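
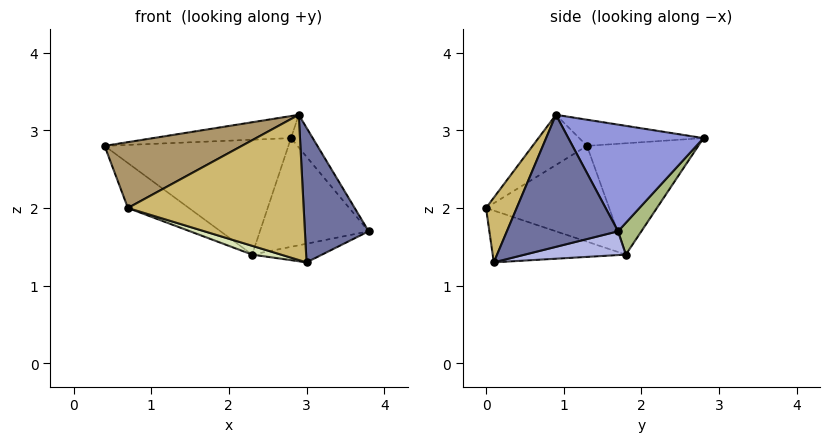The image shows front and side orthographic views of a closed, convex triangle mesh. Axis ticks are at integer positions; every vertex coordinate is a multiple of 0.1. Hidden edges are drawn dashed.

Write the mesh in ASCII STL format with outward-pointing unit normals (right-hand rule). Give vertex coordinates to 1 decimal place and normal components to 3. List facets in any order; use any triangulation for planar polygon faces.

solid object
 facet normal 0.841 -0.482 0.247
  outer loop
   vertex 2.9 0.9 3.2
   vertex 3.0 0.1 1.3
   vertex 3.8 1.7 1.7
  endloop
 endfacet
 facet normal -0.133 0.148 0.980
  outer loop
   vertex 2.8 2.8 2.9
   vertex 0.4 1.3 2.8
   vertex 2.9 0.9 3.2
  endloop
 endfacet
 facet normal 0.818 0.132 0.561
  outer loop
   vertex 2.8 2.8 2.9
   vertex 2.9 0.9 3.2
   vertex 3.8 1.7 1.7
  endloop
 endfacet
 facet normal 0.203 0.141 -0.969
  outer loop
   vertex 2.3 1.8 1.4
   vertex 3.8 1.7 1.7
   vertex 3.0 0.1 1.3
  endloop
 endfacet
 facet normal -0.481 0.795 -0.369
  outer loop
   vertex 2.3 1.8 1.4
   vertex 0.4 1.3 2.8
   vertex 2.8 2.8 2.9
  endloop
 endfacet
 facet normal 0.170 0.793 -0.585
  outer loop
   vertex 2.3 1.8 1.4
   vertex 2.8 2.8 2.9
   vertex 3.8 1.7 1.7
  endloop
 endfacet
 facet normal -0.616 0.305 -0.727
  outer loop
   vertex 0.7 0.0 2.0
   vertex 0.4 1.3 2.8
   vertex 2.3 1.8 1.4
  endloop
 endfacet
 facet normal -0.288 -0.062 -0.956
  outer loop
   vertex 0.7 0.0 2.0
   vertex 2.3 1.8 1.4
   vertex 3.0 0.1 1.3
  endloop
 endfacet
 facet normal -0.217 -0.547 0.808
  outer loop
   vertex 0.7 0.0 2.0
   vertex 2.9 0.9 3.2
   vertex 0.4 1.3 2.8
  endloop
 endfacet
 facet normal 0.158 -0.907 0.390
  outer loop
   vertex 0.7 0.0 2.0
   vertex 3.0 0.1 1.3
   vertex 2.9 0.9 3.2
  endloop
 endfacet
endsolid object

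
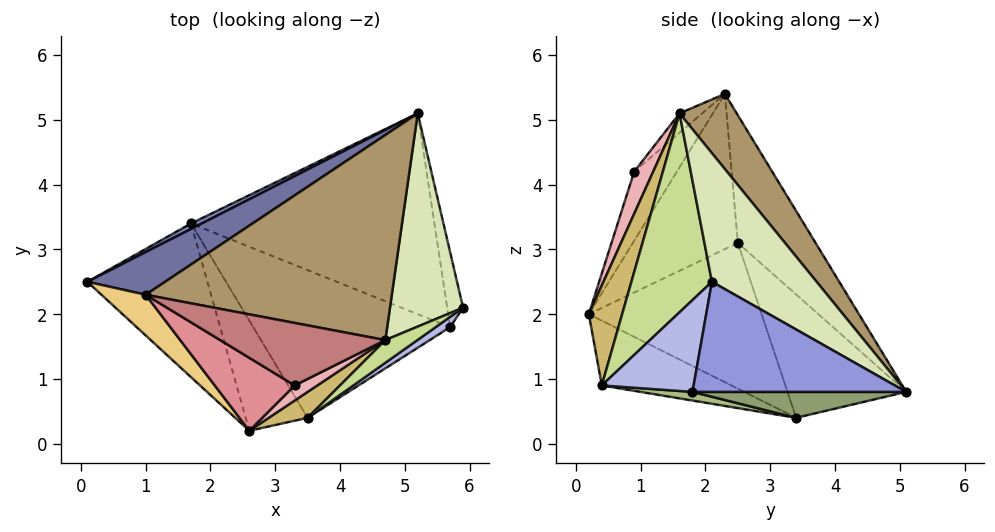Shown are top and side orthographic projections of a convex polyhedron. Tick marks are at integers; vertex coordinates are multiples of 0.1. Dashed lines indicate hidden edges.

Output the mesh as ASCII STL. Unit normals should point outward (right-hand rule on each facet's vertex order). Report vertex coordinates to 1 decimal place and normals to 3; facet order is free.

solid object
 facet normal -0.362 0.906 0.220
  outer loop
   vertex 1.0 2.3 5.4
   vertex 5.2 5.1 0.8
   vertex 0.1 2.5 3.1
  endloop
 endfacet
 facet normal -0.440 0.897 0.038
  outer loop
   vertex 1.7 3.4 0.4
   vertex 0.1 2.5 3.1
   vertex 5.2 5.1 0.8
  endloop
 endfacet
 facet normal 0.979 0.148 -0.141
  outer loop
   vertex 5.7 1.8 0.8
   vertex 5.2 5.1 0.8
   vertex 5.9 2.1 2.5
  endloop
 endfacet
 facet normal 0.538 -0.839 0.085
  outer loop
   vertex 5.7 1.8 0.8
   vertex 5.9 2.1 2.5
   vertex 3.5 0.4 0.9
  endloop
 endfacet
 facet normal 0.106 0.016 -0.994
  outer loop
   vertex 5.7 1.8 0.8
   vertex 1.7 3.4 0.4
   vertex 5.2 5.1 0.8
  endloop
 endfacet
 facet normal 0.043 -0.139 -0.989
  outer loop
   vertex 5.7 1.8 0.8
   vertex 3.5 0.4 0.9
   vertex 1.7 3.4 0.4
  endloop
 endfacet
 facet normal 0.537 -0.839 0.086
  outer loop
   vertex 4.7 1.6 5.1
   vertex 3.5 0.4 0.9
   vertex 5.9 2.1 2.5
  endloop
 endfacet
 facet normal 0.783 0.435 0.445
  outer loop
   vertex 4.7 1.6 5.1
   vertex 5.9 2.1 2.5
   vertex 5.2 5.1 0.8
  endloop
 endfacet
 facet normal 0.193 0.750 0.633
  outer loop
   vertex 4.7 1.6 5.1
   vertex 5.2 5.1 0.8
   vertex 1.0 2.3 5.4
  endloop
 endfacet
 facet normal 0.386 -0.910 0.150
  outer loop
   vertex 2.6 0.2 2.0
   vertex 3.5 0.4 0.9
   vertex 4.7 1.6 5.1
  endloop
 endfacet
 facet normal -0.623 -0.762 0.177
  outer loop
   vertex 2.6 0.2 2.0
   vertex 1.0 2.3 5.4
   vertex 0.1 2.5 3.1
  endloop
 endfacet
 facet normal -0.681 -0.472 -0.561
  outer loop
   vertex 2.6 0.2 2.0
   vertex 0.1 2.5 3.1
   vertex 1.7 3.4 0.4
  endloop
 endfacet
 facet normal -0.634 -0.481 -0.606
  outer loop
   vertex 2.6 0.2 2.0
   vertex 1.7 3.4 0.4
   vertex 3.5 0.4 0.9
  endloop
 endfacet
 facet normal -0.081 -0.722 0.687
  outer loop
   vertex 3.3 0.9 4.2
   vertex 4.7 1.6 5.1
   vertex 1.0 2.3 5.4
  endloop
 endfacet
 facet normal -0.328 -0.865 0.380
  outer loop
   vertex 3.3 0.9 4.2
   vertex 1.0 2.3 5.4
   vertex 2.6 0.2 2.0
  endloop
 endfacet
 facet normal 0.342 -0.921 0.184
  outer loop
   vertex 3.3 0.9 4.2
   vertex 2.6 0.2 2.0
   vertex 4.7 1.6 5.1
  endloop
 endfacet
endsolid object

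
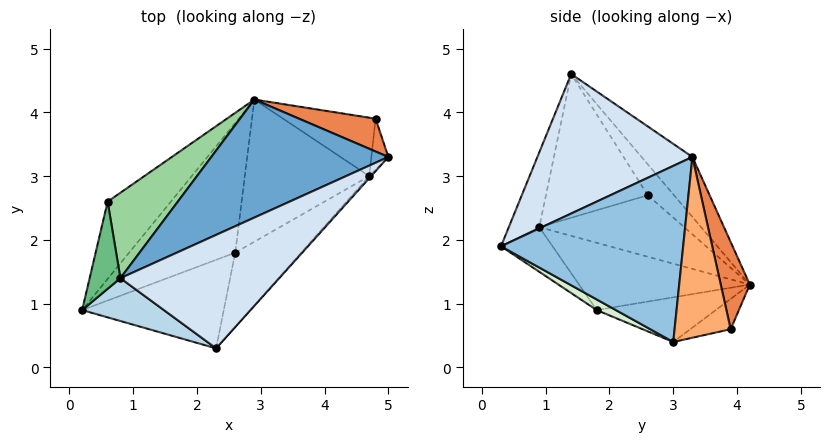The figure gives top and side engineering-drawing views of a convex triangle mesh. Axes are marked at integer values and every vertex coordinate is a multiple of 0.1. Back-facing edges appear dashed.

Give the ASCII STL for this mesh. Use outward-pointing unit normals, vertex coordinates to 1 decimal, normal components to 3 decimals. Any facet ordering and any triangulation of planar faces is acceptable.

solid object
 facet normal -0.190 0.805 0.562
  outer loop
   vertex 0.8 1.4 4.6
   vertex 5.0 3.3 3.3
   vertex 2.9 4.2 1.3
  endloop
 endfacet
 facet normal 0.745 -0.667 -0.008
  outer loop
   vertex 2.3 0.3 1.9
   vertex 4.7 3.0 0.4
   vertex 5.0 3.3 3.3
  endloop
 endfacet
 facet normal -0.232 -0.939 0.254
  outer loop
   vertex 2.3 0.3 1.9
   vertex 0.8 1.4 4.6
   vertex 0.2 0.9 2.2
  endloop
 endfacet
 facet normal 0.480 -0.687 0.546
  outer loop
   vertex 2.3 0.3 1.9
   vertex 5.0 3.3 3.3
   vertex 0.8 1.4 4.6
  endloop
 endfacet
 facet normal 0.223 0.955 0.196
  outer loop
   vertex 4.8 3.9 0.6
   vertex 2.9 4.2 1.3
   vertex 5.0 3.3 3.3
  endloop
 endfacet
 facet normal 0.992 -0.089 -0.093
  outer loop
   vertex 4.8 3.9 0.6
   vertex 5.0 3.3 3.3
   vertex 4.7 3.0 0.4
  endloop
 endfacet
 facet normal -0.302 0.239 -0.923
  outer loop
   vertex 4.8 3.9 0.6
   vertex 4.7 3.0 0.4
   vertex 2.9 4.2 1.3
  endloop
 endfacet
 facet normal -0.653 0.351 -0.671
  outer loop
   vertex 0.6 2.6 2.7
   vertex 2.9 4.2 1.3
   vertex 0.2 0.9 2.2
  endloop
 endfacet
 facet normal -0.964 0.166 0.206
  outer loop
   vertex 0.6 2.6 2.7
   vertex 0.2 0.9 2.2
   vertex 0.8 1.4 4.6
  endloop
 endfacet
 facet normal -0.237 0.810 0.536
  outer loop
   vertex 0.6 2.6 2.7
   vertex 0.8 1.4 4.6
   vertex 2.9 4.2 1.3
  endloop
 endfacet
 facet normal -0.261 -0.499 -0.827
  outer loop
   vertex 2.6 1.8 0.9
   vertex 2.3 0.3 1.9
   vertex 0.2 0.9 2.2
  endloop
 endfacet
 facet normal 0.131 -0.568 -0.813
  outer loop
   vertex 2.6 1.8 0.9
   vertex 4.7 3.0 0.4
   vertex 2.3 0.3 1.9
  endloop
 endfacet
 facet normal -0.524 0.203 -0.827
  outer loop
   vertex 2.6 1.8 0.9
   vertex 0.2 0.9 2.2
   vertex 2.9 4.2 1.3
  endloop
 endfacet
 facet normal -0.331 0.195 -0.923
  outer loop
   vertex 2.6 1.8 0.9
   vertex 2.9 4.2 1.3
   vertex 4.7 3.0 0.4
  endloop
 endfacet
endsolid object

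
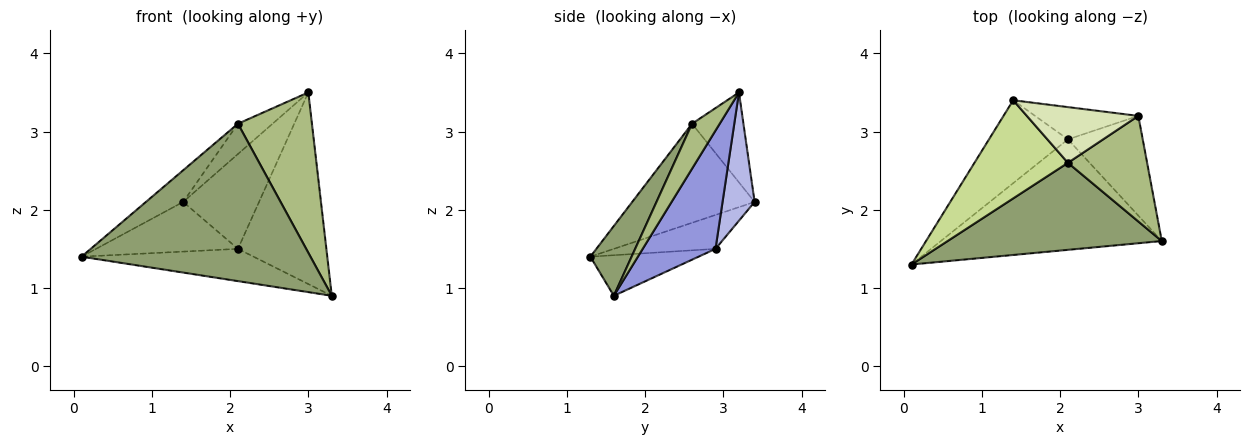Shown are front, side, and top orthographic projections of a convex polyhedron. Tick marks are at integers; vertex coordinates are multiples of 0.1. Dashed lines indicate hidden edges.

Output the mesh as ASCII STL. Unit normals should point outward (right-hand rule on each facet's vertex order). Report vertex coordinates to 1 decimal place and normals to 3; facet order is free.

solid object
 facet normal -0.174 0.276 -0.945
  outer loop
   vertex 2.1 2.9 1.5
   vertex 3.3 1.6 0.9
   vertex 0.1 1.3 1.4
  endloop
 endfacet
 facet normal -0.346 0.482 -0.805
  outer loop
   vertex 2.1 2.9 1.5
   vertex 0.1 1.3 1.4
   vertex 1.4 3.4 2.1
  endloop
 endfacet
 facet normal 0.590 0.716 -0.373
  outer loop
   vertex 2.1 2.9 1.5
   vertex 3.0 3.2 3.5
   vertex 3.3 1.6 0.9
  endloop
 endfacet
 facet normal 0.372 0.879 -0.299
  outer loop
   vertex 2.1 2.9 1.5
   vertex 1.4 3.4 2.1
   vertex 3.0 3.2 3.5
  endloop
 endfacet
 facet normal 0.156 -0.865 0.478
  outer loop
   vertex 2.1 2.6 3.1
   vertex 0.1 1.3 1.4
   vertex 3.3 1.6 0.9
  endloop
 endfacet
 facet normal 0.298 -0.797 0.525
  outer loop
   vertex 2.1 2.6 3.1
   vertex 3.3 1.6 0.9
   vertex 3.0 3.2 3.5
  endloop
 endfacet
 facet normal -0.710 0.216 0.670
  outer loop
   vertex 2.1 2.6 3.1
   vertex 1.4 3.4 2.1
   vertex 0.1 1.3 1.4
  endloop
 endfacet
 facet normal -0.578 0.390 0.717
  outer loop
   vertex 2.1 2.6 3.1
   vertex 3.0 3.2 3.5
   vertex 1.4 3.4 2.1
  endloop
 endfacet
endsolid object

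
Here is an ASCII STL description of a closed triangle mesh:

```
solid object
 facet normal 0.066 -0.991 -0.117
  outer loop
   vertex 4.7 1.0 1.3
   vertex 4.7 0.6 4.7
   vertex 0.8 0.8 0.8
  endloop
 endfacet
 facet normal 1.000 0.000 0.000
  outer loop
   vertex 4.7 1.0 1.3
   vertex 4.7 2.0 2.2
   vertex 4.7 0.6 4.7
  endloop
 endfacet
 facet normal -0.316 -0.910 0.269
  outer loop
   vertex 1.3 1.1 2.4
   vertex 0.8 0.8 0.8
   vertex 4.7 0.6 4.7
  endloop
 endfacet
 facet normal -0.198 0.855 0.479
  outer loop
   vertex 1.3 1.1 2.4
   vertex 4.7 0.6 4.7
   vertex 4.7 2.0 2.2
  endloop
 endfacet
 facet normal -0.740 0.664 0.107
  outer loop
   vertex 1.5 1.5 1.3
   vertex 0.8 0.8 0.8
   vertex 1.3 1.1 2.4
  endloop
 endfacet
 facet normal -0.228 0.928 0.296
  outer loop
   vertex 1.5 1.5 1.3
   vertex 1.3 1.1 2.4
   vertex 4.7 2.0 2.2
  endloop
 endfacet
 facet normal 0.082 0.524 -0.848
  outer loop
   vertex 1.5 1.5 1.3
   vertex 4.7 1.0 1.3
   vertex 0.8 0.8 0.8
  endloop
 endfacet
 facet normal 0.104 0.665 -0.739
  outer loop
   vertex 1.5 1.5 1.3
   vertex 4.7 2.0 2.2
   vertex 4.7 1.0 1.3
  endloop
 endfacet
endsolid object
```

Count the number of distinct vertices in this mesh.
6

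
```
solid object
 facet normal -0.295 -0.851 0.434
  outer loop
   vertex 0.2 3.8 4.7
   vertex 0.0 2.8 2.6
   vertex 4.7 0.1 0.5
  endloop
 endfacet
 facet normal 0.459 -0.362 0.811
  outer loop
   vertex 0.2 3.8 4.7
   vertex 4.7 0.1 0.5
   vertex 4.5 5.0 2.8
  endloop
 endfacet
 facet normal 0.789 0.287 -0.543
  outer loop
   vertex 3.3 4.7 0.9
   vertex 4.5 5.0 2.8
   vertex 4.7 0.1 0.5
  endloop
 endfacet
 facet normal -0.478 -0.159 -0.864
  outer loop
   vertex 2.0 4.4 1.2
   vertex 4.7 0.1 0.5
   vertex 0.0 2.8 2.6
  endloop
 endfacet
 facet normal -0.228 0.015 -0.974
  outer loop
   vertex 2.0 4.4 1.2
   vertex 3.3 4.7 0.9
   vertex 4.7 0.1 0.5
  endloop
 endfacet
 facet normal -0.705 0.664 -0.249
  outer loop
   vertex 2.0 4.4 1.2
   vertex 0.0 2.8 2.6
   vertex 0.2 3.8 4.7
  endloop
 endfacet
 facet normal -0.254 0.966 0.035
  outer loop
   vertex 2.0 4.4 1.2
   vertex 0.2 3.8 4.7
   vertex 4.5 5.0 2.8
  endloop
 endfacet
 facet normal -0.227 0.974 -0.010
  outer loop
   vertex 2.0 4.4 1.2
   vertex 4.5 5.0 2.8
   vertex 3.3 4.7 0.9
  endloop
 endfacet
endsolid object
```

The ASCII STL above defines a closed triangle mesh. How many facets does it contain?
8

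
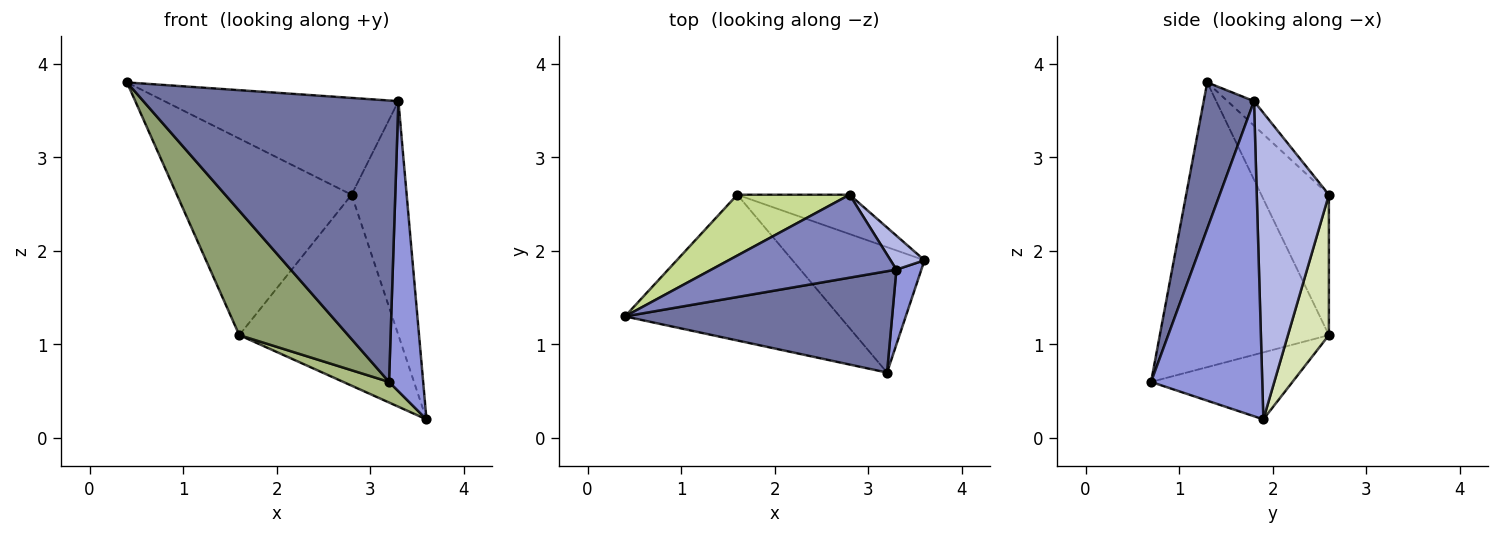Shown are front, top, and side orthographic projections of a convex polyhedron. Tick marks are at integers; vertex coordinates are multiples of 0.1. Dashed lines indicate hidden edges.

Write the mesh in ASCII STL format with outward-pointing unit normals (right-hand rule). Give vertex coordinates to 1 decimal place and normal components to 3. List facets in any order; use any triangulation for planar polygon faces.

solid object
 facet normal 0.182 -0.925 0.333
  outer loop
   vertex 3.3 1.8 3.6
   vertex 0.4 1.3 3.8
   vertex 3.2 0.7 0.6
  endloop
 endfacet
 facet normal -0.086 0.757 0.648
  outer loop
   vertex 3.3 1.8 3.6
   vertex 2.8 2.6 2.6
   vertex 0.4 1.3 3.8
  endloop
 endfacet
 facet normal 0.953 -0.293 0.076
  outer loop
   vertex 3.3 1.8 3.6
   vertex 3.2 0.7 0.6
   vertex 3.6 1.9 0.2
  endloop
 endfacet
 facet normal 0.792 0.604 0.088
  outer loop
   vertex 3.3 1.8 3.6
   vertex 3.6 1.9 0.2
   vertex 2.8 2.6 2.6
  endloop
 endfacet
 facet normal -0.710 -0.457 -0.536
  outer loop
   vertex 1.6 2.6 1.1
   vertex 3.2 0.7 0.6
   vertex 0.4 1.3 3.8
  endloop
 endfacet
 facet normal -0.448 -0.145 -0.882
  outer loop
   vertex 1.6 2.6 1.1
   vertex 3.6 1.9 0.2
   vertex 3.2 0.7 0.6
  endloop
 endfacet
 facet normal -0.347 0.896 0.277
  outer loop
   vertex 1.6 2.6 1.1
   vertex 0.4 1.3 3.8
   vertex 2.8 2.6 2.6
  endloop
 endfacet
 facet normal 0.244 0.950 -0.196
  outer loop
   vertex 1.6 2.6 1.1
   vertex 2.8 2.6 2.6
   vertex 3.6 1.9 0.2
  endloop
 endfacet
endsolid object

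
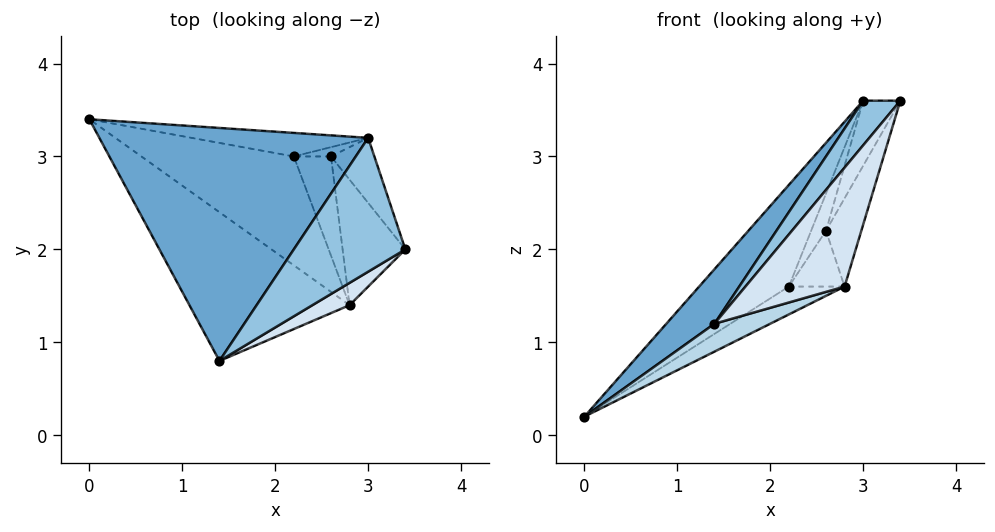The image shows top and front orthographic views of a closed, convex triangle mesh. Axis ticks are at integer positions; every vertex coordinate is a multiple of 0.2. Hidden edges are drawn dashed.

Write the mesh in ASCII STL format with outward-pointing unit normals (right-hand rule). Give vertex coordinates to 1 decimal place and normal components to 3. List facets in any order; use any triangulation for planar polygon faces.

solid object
 facet normal -0.746 -0.152 0.649
  outer loop
   vertex 3.0 3.2 3.6
   vertex 0.0 3.4 0.2
   vertex 1.4 0.8 1.2
  endloop
 endfacet
 facet normal -0.688 -0.229 0.688
  outer loop
   vertex 3.0 3.2 3.6
   vertex 1.4 0.8 1.2
   vertex 3.4 2.0 3.6
  endloop
 endfacet
 facet normal 0.339 -0.173 -0.925
  outer loop
   vertex 2.8 1.4 1.6
   vertex 1.4 0.8 1.2
   vertex 0.0 3.4 0.2
  endloop
 endfacet
 facet normal 0.346 -0.922 0.173
  outer loop
   vertex 2.8 1.4 1.6
   vertex 3.4 2.0 3.6
   vertex 1.4 0.8 1.2
  endloop
 endfacet
 facet normal 0.305 0.928 -0.215
  outer loop
   vertex 2.2 3.0 1.6
   vertex 0.0 3.4 0.2
   vertex 3.0 3.2 3.6
  endloop
 endfacet
 facet normal 0.552 0.207 -0.808
  outer loop
   vertex 2.2 3.0 1.6
   vertex 2.8 1.4 1.6
   vertex 0.0 3.4 0.2
  endloop
 endfacet
 facet normal 0.905 0.302 -0.302
  outer loop
   vertex 2.6 3.0 2.2
   vertex 3.0 3.2 3.6
   vertex 3.4 2.0 3.6
  endloop
 endfacet
 facet normal 0.907 0.243 -0.345
  outer loop
   vertex 2.6 3.0 2.2
   vertex 3.4 2.0 3.6
   vertex 2.8 1.4 1.6
  endloop
 endfacet
 facet normal 0.342 0.912 -0.228
  outer loop
   vertex 2.6 3.0 2.2
   vertex 2.2 3.0 1.6
   vertex 3.0 3.2 3.6
  endloop
 endfacet
 facet normal 0.794 0.298 -0.530
  outer loop
   vertex 2.6 3.0 2.2
   vertex 2.8 1.4 1.6
   vertex 2.2 3.0 1.6
  endloop
 endfacet
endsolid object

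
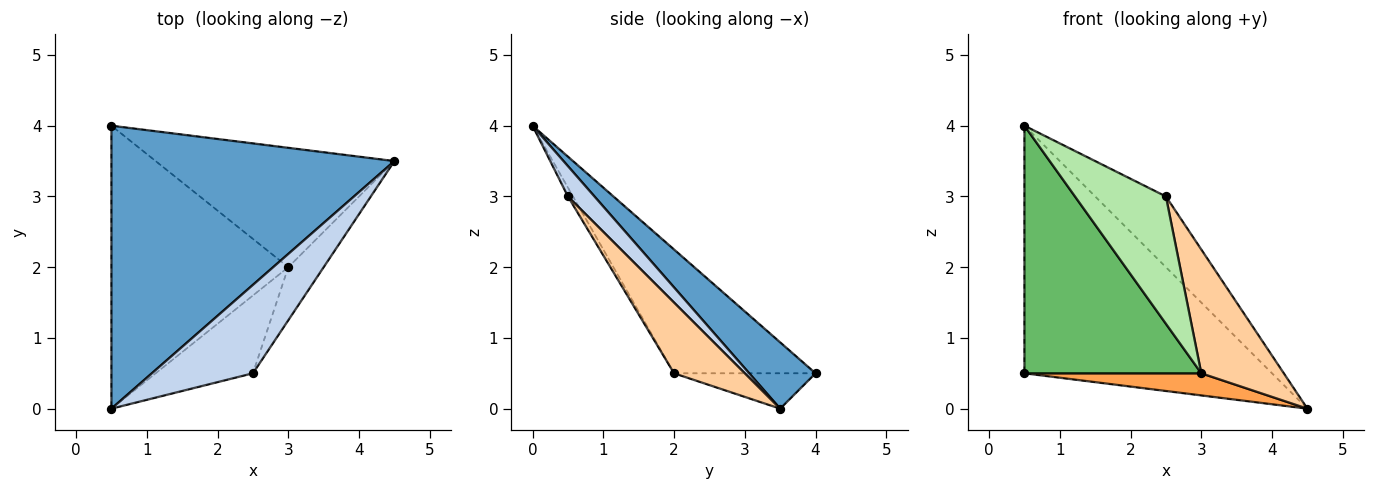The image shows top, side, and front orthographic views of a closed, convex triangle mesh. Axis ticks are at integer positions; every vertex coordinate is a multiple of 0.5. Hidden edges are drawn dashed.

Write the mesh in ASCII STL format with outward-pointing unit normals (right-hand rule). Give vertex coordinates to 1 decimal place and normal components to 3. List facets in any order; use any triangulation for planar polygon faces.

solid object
 facet normal 0.174 0.648 0.741
  outer loop
   vertex 0.5 0.0 4.0
   vertex 4.5 3.5 0.0
   vertex 0.5 4.0 0.5
  endloop
 endfacet
 facet normal 0.228 0.608 0.760
  outer loop
   vertex 2.5 0.5 3.0
   vertex 4.5 3.5 0.0
   vertex 0.5 0.0 4.0
  endloop
 endfacet
 facet normal -0.144 -0.180 -0.973
  outer loop
   vertex 3.0 2.0 0.5
   vertex 0.5 4.0 0.5
   vertex 4.5 3.5 0.0
  endloop
 endfacet
 facet normal 0.619 -0.722 -0.309
  outer loop
   vertex 3.0 2.0 0.5
   vertex 4.5 3.5 0.0
   vertex 2.5 0.5 3.0
  endloop
 endfacet
 facet normal -0.466 -0.583 -0.666
  outer loop
   vertex 3.0 2.0 0.5
   vertex 0.5 0.0 4.0
   vertex 0.5 4.0 0.5
  endloop
 endfacet
 facet normal -0.047 -0.852 -0.521
  outer loop
   vertex 3.0 2.0 0.5
   vertex 2.5 0.5 3.0
   vertex 0.5 0.0 4.0
  endloop
 endfacet
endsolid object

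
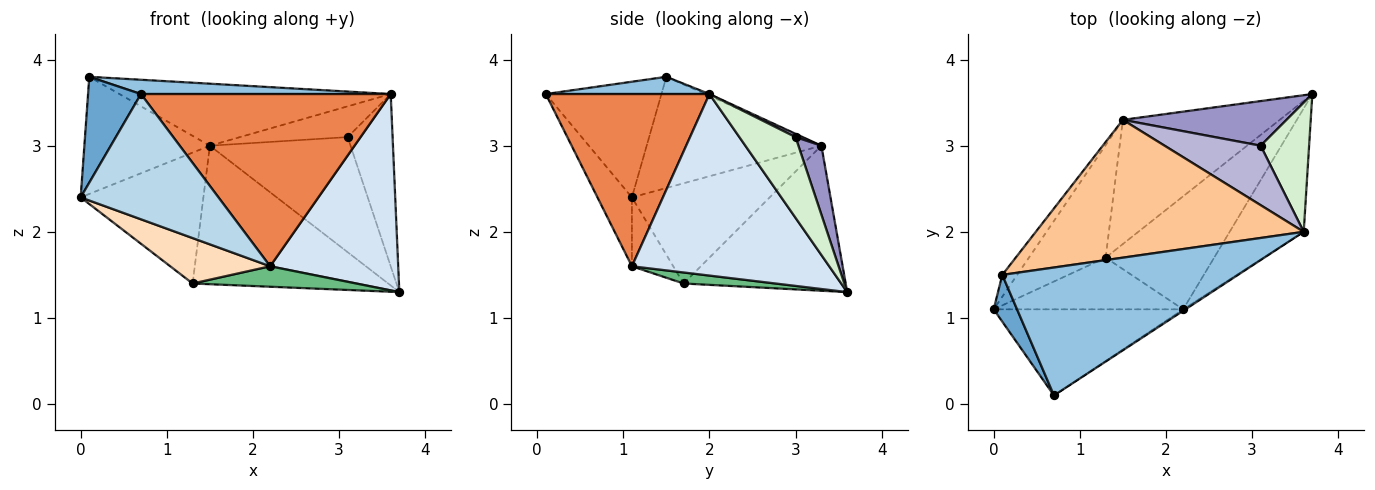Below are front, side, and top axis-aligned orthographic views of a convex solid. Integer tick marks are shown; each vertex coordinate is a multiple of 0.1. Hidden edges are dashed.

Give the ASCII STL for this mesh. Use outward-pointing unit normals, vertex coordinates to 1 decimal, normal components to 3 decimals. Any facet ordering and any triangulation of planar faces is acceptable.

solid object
 facet normal -0.894 -0.409 0.181
  outer loop
   vertex 0.1 1.5 3.8
   vertex 0.0 1.1 2.4
   vertex 0.7 0.1 3.6
  endloop
 endfacet
 facet normal 0.072 -0.111 0.991
  outer loop
   vertex 3.6 2.0 3.6
   vertex 0.1 1.5 3.8
   vertex 0.7 0.1 3.6
  endloop
 endfacet
 facet normal -0.202 -0.807 -0.555
  outer loop
   vertex 2.2 1.1 1.6
   vertex 0.7 0.1 3.6
   vertex 0.0 1.1 2.4
  endloop
 endfacet
 facet normal 0.794 -0.515 -0.324
  outer loop
   vertex 2.2 1.1 1.6
   vertex 3.7 3.6 1.3
   vertex 3.6 2.0 3.6
  endloop
 endfacet
 facet normal 0.548 -0.836 -0.007
  outer loop
   vertex 2.2 1.1 1.6
   vertex 3.6 2.0 3.6
   vertex 0.7 0.1 3.6
  endloop
 endfacet
 facet normal -0.807 0.580 -0.108
  outer loop
   vertex 1.5 3.3 3.0
   vertex 0.0 1.1 2.4
   vertex 0.1 1.5 3.8
  endloop
 endfacet
 facet normal -0.007 0.410 0.912
  outer loop
   vertex 1.5 3.3 3.0
   vertex 0.1 1.5 3.8
   vertex 3.6 2.0 3.6
  endloop
 endfacet
 facet normal -0.263 -0.637 -0.725
  outer loop
   vertex 1.3 1.7 1.4
   vertex 2.2 1.1 1.6
   vertex 0.0 1.1 2.4
  endloop
 endfacet
 facet normal 0.099 -0.177 -0.979
  outer loop
   vertex 1.3 1.7 1.4
   vertex 3.7 3.6 1.3
   vertex 2.2 1.1 1.6
  endloop
 endfacet
 facet normal -0.648 0.577 -0.496
  outer loop
   vertex 1.3 1.7 1.4
   vertex 0.0 1.1 2.4
   vertex 1.5 3.3 3.0
  endloop
 endfacet
 facet normal -0.525 0.634 -0.568
  outer loop
   vertex 1.3 1.7 1.4
   vertex 1.5 3.3 3.0
   vertex 3.7 3.6 1.3
  endloop
 endfacet
 facet normal 0.707 0.566 0.424
  outer loop
   vertex 3.1 3.0 3.1
   vertex 3.6 2.0 3.6
   vertex 3.7 3.6 1.3
  endloop
 endfacet
 facet normal 0.150 0.922 0.357
  outer loop
   vertex 3.1 3.0 3.1
   vertex 3.7 3.6 1.3
   vertex 1.5 3.3 3.0
  endloop
 endfacet
 facet normal 0.031 0.459 0.888
  outer loop
   vertex 3.1 3.0 3.1
   vertex 1.5 3.3 3.0
   vertex 3.6 2.0 3.6
  endloop
 endfacet
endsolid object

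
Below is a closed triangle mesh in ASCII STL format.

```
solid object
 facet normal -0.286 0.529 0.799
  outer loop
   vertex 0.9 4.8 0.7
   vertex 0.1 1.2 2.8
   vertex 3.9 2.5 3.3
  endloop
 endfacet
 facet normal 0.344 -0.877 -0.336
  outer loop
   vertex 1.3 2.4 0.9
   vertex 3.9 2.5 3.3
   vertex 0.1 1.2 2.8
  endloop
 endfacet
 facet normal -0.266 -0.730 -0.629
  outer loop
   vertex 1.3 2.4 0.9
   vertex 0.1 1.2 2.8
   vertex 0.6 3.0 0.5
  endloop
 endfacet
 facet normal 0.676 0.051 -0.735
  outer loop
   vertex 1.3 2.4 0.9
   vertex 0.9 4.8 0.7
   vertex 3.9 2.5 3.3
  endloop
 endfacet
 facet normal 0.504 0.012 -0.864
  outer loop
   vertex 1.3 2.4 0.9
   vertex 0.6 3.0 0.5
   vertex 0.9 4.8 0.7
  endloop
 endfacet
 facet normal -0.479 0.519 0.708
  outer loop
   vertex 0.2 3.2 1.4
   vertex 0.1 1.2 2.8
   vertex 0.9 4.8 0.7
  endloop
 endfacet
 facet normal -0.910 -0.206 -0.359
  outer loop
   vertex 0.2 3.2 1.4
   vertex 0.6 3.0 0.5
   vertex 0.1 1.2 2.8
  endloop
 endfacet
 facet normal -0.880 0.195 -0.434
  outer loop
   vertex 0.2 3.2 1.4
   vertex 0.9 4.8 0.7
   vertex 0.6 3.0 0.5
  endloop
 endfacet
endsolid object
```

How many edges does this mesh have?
12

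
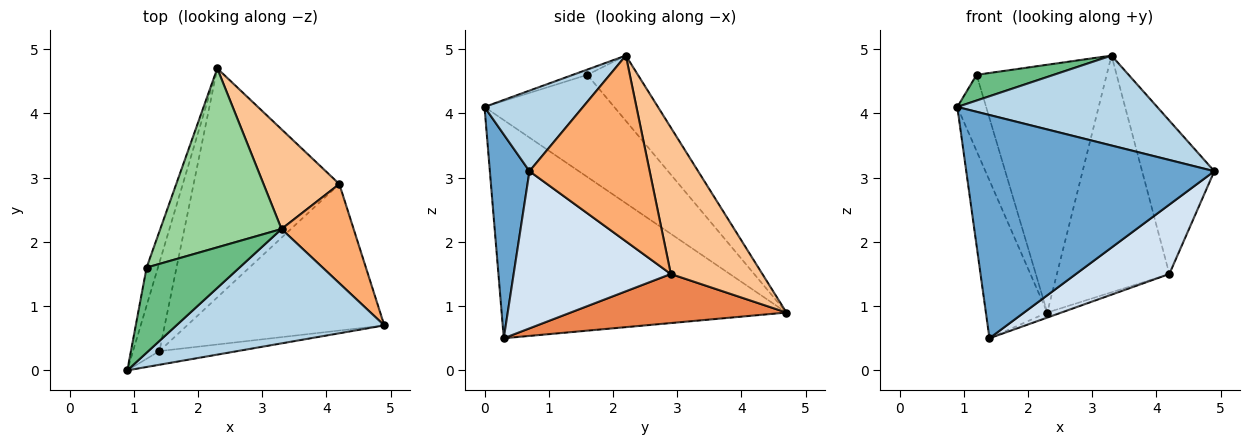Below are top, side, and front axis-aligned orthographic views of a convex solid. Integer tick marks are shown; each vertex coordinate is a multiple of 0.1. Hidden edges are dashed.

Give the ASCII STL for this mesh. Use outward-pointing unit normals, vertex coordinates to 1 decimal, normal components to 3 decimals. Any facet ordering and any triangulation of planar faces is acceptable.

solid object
 facet normal 0.157 -0.986 -0.060
  outer loop
   vertex 1.4 0.3 0.5
   vertex 4.9 0.7 3.1
   vertex 0.9 0.0 4.1
  endloop
 endfacet
 facet normal -0.971 0.209 -0.117
  outer loop
   vertex 1.4 0.3 0.5
   vertex 0.9 0.0 4.1
   vertex 2.3 4.7 0.9
  endloop
 endfacet
 facet normal 0.291 -0.591 0.752
  outer loop
   vertex 3.3 2.2 4.9
   vertex 0.9 0.0 4.1
   vertex 4.9 0.7 3.1
  endloop
 endfacet
 facet normal 0.584 -0.347 -0.733
  outer loop
   vertex 4.2 2.9 1.5
   vertex 4.9 0.7 3.1
   vertex 1.4 0.3 0.5
  endloop
 endfacet
 facet normal 0.319 0.021 -0.948
  outer loop
   vertex 4.2 2.9 1.5
   vertex 1.4 0.3 0.5
   vertex 2.3 4.7 0.9
  endloop
 endfacet
 facet normal 0.813 0.489 0.316
  outer loop
   vertex 4.2 2.9 1.5
   vertex 3.3 2.2 4.9
   vertex 4.9 0.7 3.1
  endloop
 endfacet
 facet normal 0.600 0.737 0.311
  outer loop
   vertex 4.2 2.9 1.5
   vertex 2.3 4.7 0.9
   vertex 3.3 2.2 4.9
  endloop
 endfacet
 facet normal -0.970 0.216 -0.108
  outer loop
   vertex 1.2 1.6 4.6
   vertex 2.3 4.7 0.9
   vertex 0.9 0.0 4.1
  endloop
 endfacet
 facet normal -0.054 -0.289 0.956
  outer loop
   vertex 1.2 1.6 4.6
   vertex 0.9 0.0 4.1
   vertex 3.3 2.2 4.9
  endloop
 endfacet
 facet normal -0.301 0.773 0.558
  outer loop
   vertex 1.2 1.6 4.6
   vertex 3.3 2.2 4.9
   vertex 2.3 4.7 0.9
  endloop
 endfacet
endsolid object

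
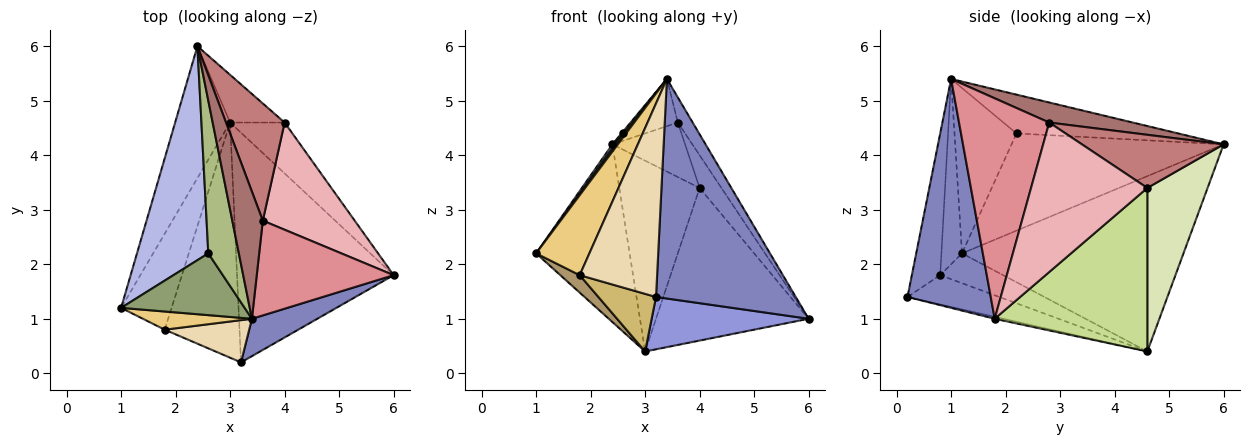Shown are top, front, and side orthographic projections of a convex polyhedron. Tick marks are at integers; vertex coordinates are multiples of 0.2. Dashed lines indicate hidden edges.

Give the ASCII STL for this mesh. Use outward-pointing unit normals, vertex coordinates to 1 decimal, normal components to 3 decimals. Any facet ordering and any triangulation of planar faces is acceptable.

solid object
 facet normal -0.885 0.374 -0.277
  outer loop
   vertex 3.0 4.6 0.4
   vertex 1.0 1.2 2.2
   vertex 2.4 6.0 4.2
  endloop
 endfacet
 facet normal 0.506 -0.850 0.145
  outer loop
   vertex 3.2 0.2 1.4
   vertex 6.0 1.8 1.0
   vertex 3.4 1.0 5.4
  endloop
 endfacet
 facet normal -0.012 -0.222 -0.975
  outer loop
   vertex 3.2 0.2 1.4
   vertex 3.0 4.6 0.4
   vertex 6.0 1.8 1.0
  endloop
 endfacet
 facet normal -0.806 -0.011 0.591
  outer loop
   vertex 2.6 2.2 4.4
   vertex 2.4 6.0 4.2
   vertex 1.0 1.2 2.2
  endloop
 endfacet
 facet normal -0.801 -0.035 0.598
  outer loop
   vertex 2.6 2.2 4.4
   vertex 1.0 1.2 2.2
   vertex 3.4 1.0 5.4
  endloop
 endfacet
 facet normal -0.786 -0.009 0.618
  outer loop
   vertex 2.6 2.2 4.4
   vertex 3.4 1.0 5.4
   vertex 2.4 6.0 4.2
  endloop
 endfacet
 facet normal 0.688 0.688 -0.229
  outer loop
   vertex 4.0 4.6 3.4
   vertex 6.0 1.8 1.0
   vertex 3.0 4.6 0.4
  endloop
 endfacet
 facet normal 0.588 0.784 -0.196
  outer loop
   vertex 4.0 4.6 3.4
   vertex 3.0 4.6 0.4
   vertex 2.4 6.0 4.2
  endloop
 endfacet
 facet normal -0.503 -0.155 -0.851
  outer loop
   vertex 1.8 0.8 1.8
   vertex 1.0 1.2 2.2
   vertex 3.0 4.6 0.4
  endloop
 endfacet
 facet normal -0.355 -0.223 -0.908
  outer loop
   vertex 1.8 0.8 1.8
   vertex 3.0 4.6 0.4
   vertex 3.2 0.2 1.4
  endloop
 endfacet
 facet normal -0.353 -0.913 0.207
  outer loop
   vertex 1.8 0.8 1.8
   vertex 3.4 1.0 5.4
   vertex 1.0 1.2 2.2
  endloop
 endfacet
 facet normal -0.337 -0.920 0.201
  outer loop
   vertex 1.8 0.8 1.8
   vertex 3.2 0.2 1.4
   vertex 3.4 1.0 5.4
  endloop
 endfacet
 facet normal 0.524 0.296 0.798
  outer loop
   vertex 3.6 2.8 4.6
   vertex 2.4 6.0 4.2
   vertex 3.4 1.0 5.4
  endloop
 endfacet
 facet normal 0.635 0.326 0.700
  outer loop
   vertex 3.6 2.8 4.6
   vertex 4.0 4.6 3.4
   vertex 2.4 6.0 4.2
  endloop
 endfacet
 facet normal 0.841 0.139 0.522
  outer loop
   vertex 3.6 2.8 4.6
   vertex 3.4 1.0 5.4
   vertex 6.0 1.8 1.0
  endloop
 endfacet
 facet normal 0.841 0.158 0.517
  outer loop
   vertex 3.6 2.8 4.6
   vertex 6.0 1.8 1.0
   vertex 4.0 4.6 3.4
  endloop
 endfacet
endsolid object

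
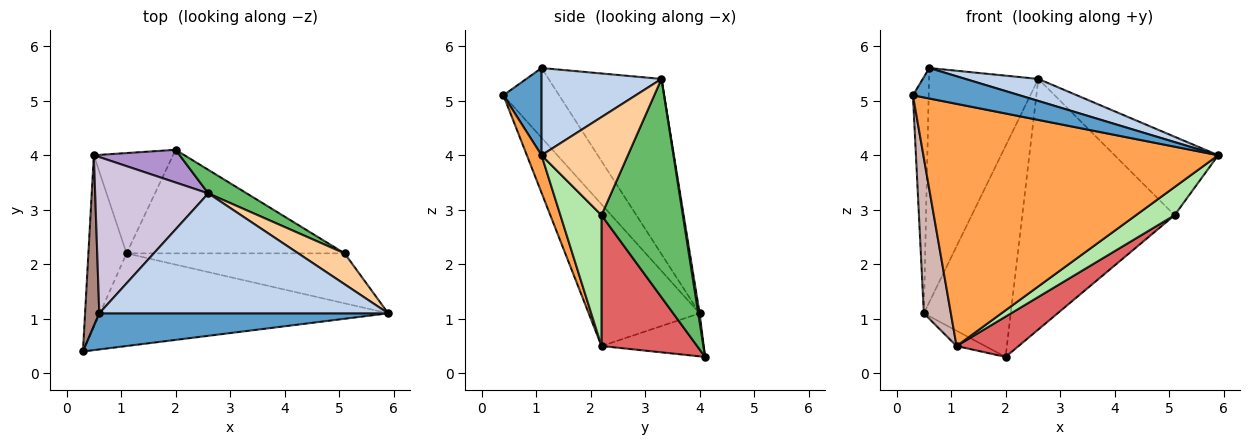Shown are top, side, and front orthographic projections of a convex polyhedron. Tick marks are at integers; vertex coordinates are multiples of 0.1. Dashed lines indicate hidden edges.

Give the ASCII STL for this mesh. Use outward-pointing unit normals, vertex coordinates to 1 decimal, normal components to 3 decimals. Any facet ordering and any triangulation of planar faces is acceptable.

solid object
 facet normal 0.225 -0.628 0.745
  outer loop
   vertex 0.6 1.1 5.6
   vertex 0.3 0.4 5.1
   vertex 5.9 1.1 4.0
  endloop
 endfacet
 facet normal 0.285 -0.173 0.943
  outer loop
   vertex 2.6 3.3 5.4
   vertex 0.6 1.1 5.6
   vertex 5.9 1.1 4.0
  endloop
 endfacet
 facet normal 0.046 -0.933 -0.357
  outer loop
   vertex 1.1 2.2 0.5
   vertex 5.9 1.1 4.0
   vertex 0.3 0.4 5.1
  endloop
 endfacet
 facet normal 0.613 0.735 0.289
  outer loop
   vertex 5.1 2.2 2.9
   vertex 2.6 3.3 5.4
   vertex 5.9 1.1 4.0
  endloop
 endfacet
 facet normal 0.469 0.879 0.083
  outer loop
   vertex 5.1 2.2 2.9
   vertex 2.0 4.1 0.3
   vertex 2.6 3.3 5.4
  endloop
 endfacet
 facet normal 0.463 -0.435 -0.772
  outer loop
   vertex 5.1 2.2 2.9
   vertex 5.9 1.1 4.0
   vertex 1.1 2.2 0.5
  endloop
 endfacet
 facet normal 0.488 -0.317 -0.813
  outer loop
   vertex 5.1 2.2 2.9
   vertex 1.1 2.2 0.5
   vertex 2.0 4.1 0.3
  endloop
 endfacet
 facet normal -0.473 0.133 -0.871
  outer loop
   vertex 0.5 4.0 1.1
   vertex 2.0 4.1 0.3
   vertex 1.1 2.2 0.5
  endloop
 endfacet
 facet normal 0.016 0.988 0.153
  outer loop
   vertex 0.5 4.0 1.1
   vertex 2.6 3.3 5.4
   vertex 2.0 4.1 0.3
  endloop
 endfacet
 facet normal -0.652 0.631 0.421
  outer loop
   vertex 0.5 4.0 1.1
   vertex 0.6 1.1 5.6
   vertex 2.6 3.3 5.4
  endloop
 endfacet
 facet normal -0.944 0.267 0.193
  outer loop
   vertex 0.5 4.0 1.1
   vertex 0.3 0.4 5.1
   vertex 0.6 1.1 5.6
  endloop
 endfacet
 facet normal -0.940 -0.229 -0.253
  outer loop
   vertex 0.5 4.0 1.1
   vertex 1.1 2.2 0.5
   vertex 0.3 0.4 5.1
  endloop
 endfacet
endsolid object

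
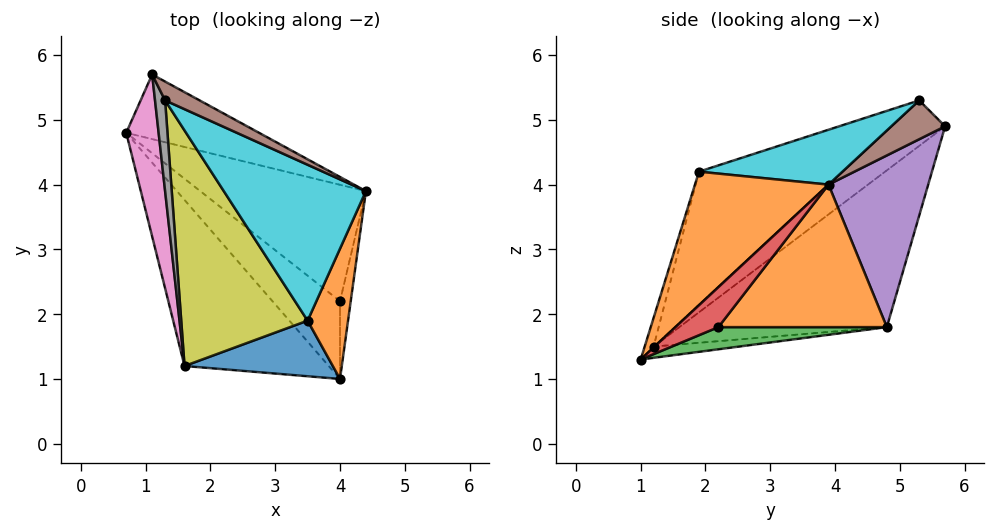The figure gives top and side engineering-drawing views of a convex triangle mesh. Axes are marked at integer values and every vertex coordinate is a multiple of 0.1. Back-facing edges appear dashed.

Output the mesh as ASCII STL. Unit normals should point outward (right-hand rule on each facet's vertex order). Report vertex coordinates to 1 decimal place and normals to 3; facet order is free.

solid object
 facet normal -0.078 0.064 -0.995
  outer loop
   vertex 1.6 1.2 1.5
   vertex 0.7 4.8 1.8
   vertex 4.0 1.0 1.3
  endloop
 endfacet
 facet normal 0.502 0.638 -0.584
  outer loop
   vertex 4.0 2.2 1.8
   vertex 0.7 4.8 1.8
   vertex 4.4 3.9 4.0
  endloop
 endfacet
 facet normal 0.290 0.368 -0.883
  outer loop
   vertex 4.0 2.2 1.8
   vertex 4.0 1.0 1.3
   vertex 0.7 4.8 1.8
  endloop
 endfacet
 facet normal 0.960 0.107 -0.258
  outer loop
   vertex 4.0 2.2 1.8
   vertex 4.4 3.9 4.0
   vertex 4.0 1.0 1.3
  endloop
 endfacet
 facet normal 0.391 0.869 -0.303
  outer loop
   vertex 1.1 5.7 4.9
   vertex 4.4 3.9 4.0
   vertex 0.7 4.8 1.8
  endloop
 endfacet
 facet normal 0.519 0.720 0.461
  outer loop
   vertex 1.1 5.7 4.9
   vertex 1.3 5.3 5.3
   vertex 4.4 3.9 4.0
  endloop
 endfacet
 facet normal -0.947 -0.253 0.196
  outer loop
   vertex 1.1 5.7 4.9
   vertex 0.7 4.8 1.8
   vertex 1.6 1.2 1.5
  endloop
 endfacet
 facet normal -0.942 -0.262 0.209
  outer loop
   vertex 1.1 5.7 4.9
   vertex 1.6 1.2 1.5
   vertex 1.3 5.3 5.3
  endloop
 endfacet
 facet normal -0.596 -0.569 0.567
  outer loop
   vertex 3.5 1.9 4.2
   vertex 1.3 5.3 5.3
   vertex 1.6 1.2 1.5
  endloop
 endfacet
 facet normal 0.359 -0.069 0.931
  outer loop
   vertex 3.5 1.9 4.2
   vertex 4.4 3.9 4.0
   vertex 1.3 5.3 5.3
  endloop
 endfacet
 facet normal -0.056 -0.956 0.287
  outer loop
   vertex 3.5 1.9 4.2
   vertex 1.6 1.2 1.5
   vertex 4.0 1.0 1.3
  endloop
 endfacet
 facet normal 0.888 -0.373 0.269
  outer loop
   vertex 3.5 1.9 4.2
   vertex 4.0 1.0 1.3
   vertex 4.4 3.9 4.0
  endloop
 endfacet
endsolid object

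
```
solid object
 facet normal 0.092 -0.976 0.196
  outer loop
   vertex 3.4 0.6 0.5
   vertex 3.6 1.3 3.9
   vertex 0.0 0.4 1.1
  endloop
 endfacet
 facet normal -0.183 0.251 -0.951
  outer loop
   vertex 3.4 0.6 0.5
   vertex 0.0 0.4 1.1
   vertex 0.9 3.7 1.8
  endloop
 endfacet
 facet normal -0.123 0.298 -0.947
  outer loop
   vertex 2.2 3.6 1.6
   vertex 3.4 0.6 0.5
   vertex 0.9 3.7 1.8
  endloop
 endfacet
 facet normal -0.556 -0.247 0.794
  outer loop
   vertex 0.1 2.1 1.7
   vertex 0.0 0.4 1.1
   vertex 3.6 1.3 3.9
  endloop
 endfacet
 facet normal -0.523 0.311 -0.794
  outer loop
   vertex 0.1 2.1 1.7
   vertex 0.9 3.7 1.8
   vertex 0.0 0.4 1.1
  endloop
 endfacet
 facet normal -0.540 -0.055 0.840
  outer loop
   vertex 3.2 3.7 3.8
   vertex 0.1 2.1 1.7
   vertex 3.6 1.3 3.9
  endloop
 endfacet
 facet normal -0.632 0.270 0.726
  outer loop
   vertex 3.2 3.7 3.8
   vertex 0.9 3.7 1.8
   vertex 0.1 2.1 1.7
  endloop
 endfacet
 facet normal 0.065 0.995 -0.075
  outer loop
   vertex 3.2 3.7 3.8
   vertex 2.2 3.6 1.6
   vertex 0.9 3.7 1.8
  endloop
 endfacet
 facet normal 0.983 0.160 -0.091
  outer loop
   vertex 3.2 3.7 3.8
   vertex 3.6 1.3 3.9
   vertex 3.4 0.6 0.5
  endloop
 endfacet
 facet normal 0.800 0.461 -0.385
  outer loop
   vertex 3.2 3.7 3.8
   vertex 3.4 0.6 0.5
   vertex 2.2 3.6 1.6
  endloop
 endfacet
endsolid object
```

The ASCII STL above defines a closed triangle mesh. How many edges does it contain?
15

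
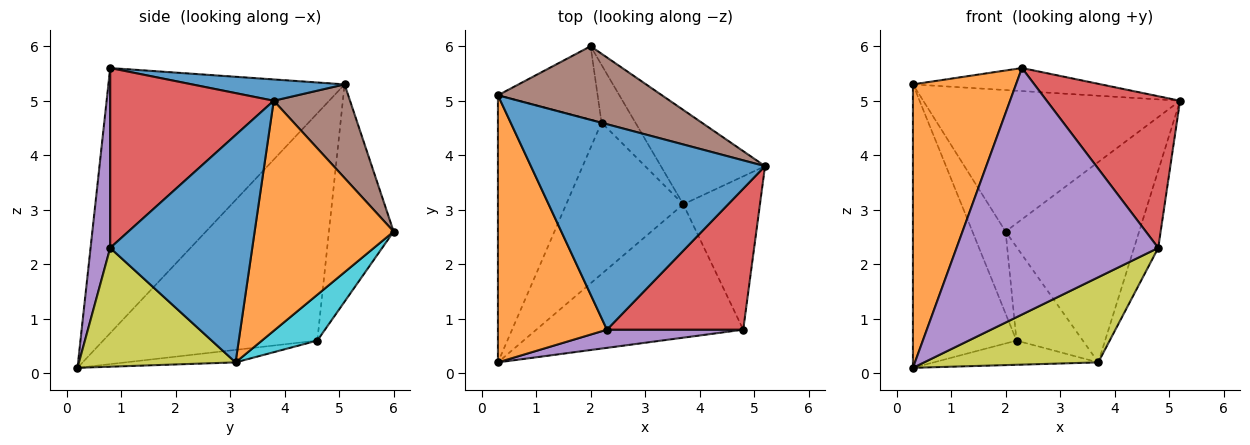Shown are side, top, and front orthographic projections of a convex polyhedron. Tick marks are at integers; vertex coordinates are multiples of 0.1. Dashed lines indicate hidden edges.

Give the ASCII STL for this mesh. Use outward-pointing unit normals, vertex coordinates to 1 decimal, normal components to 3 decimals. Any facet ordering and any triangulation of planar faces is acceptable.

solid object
 facet normal 0.090 0.111 0.990
  outer loop
   vertex 2.3 0.8 5.6
   vertex 5.2 3.8 5.0
   vertex 0.3 5.1 5.3
  endloop
 endfacet
 facet normal -0.858 -0.374 0.353
  outer loop
   vertex 2.3 0.8 5.6
   vertex 0.3 5.1 5.3
   vertex 0.3 0.2 0.1
  endloop
 endfacet
 facet normal -0.833 0.403 -0.380
  outer loop
   vertex 2.2 4.6 0.6
   vertex 0.3 0.2 0.1
   vertex 0.3 5.1 5.3
  endloop
 endfacet
 facet normal 0.668 -0.545 0.506
  outer loop
   vertex 4.8 0.8 2.3
   vertex 5.2 3.8 5.0
   vertex 2.3 0.8 5.6
  endloop
 endfacet
 facet normal 0.097 -0.993 0.073
  outer loop
   vertex 4.8 0.8 2.3
   vertex 2.3 0.8 5.6
   vertex 0.3 0.2 0.1
  endloop
 endfacet
 facet normal 0.255 0.858 0.446
  outer loop
   vertex 2.0 6.0 2.6
   vertex 0.3 5.1 5.3
   vertex 5.2 3.8 5.0
  endloop
 endfacet
 facet normal -0.824 0.422 -0.378
  outer loop
   vertex 2.0 6.0 2.6
   vertex 2.2 4.6 0.6
   vertex 0.3 5.1 5.3
  endloop
 endfacet
 facet normal -0.105 0.157 -0.982
  outer loop
   vertex 3.7 3.1 0.2
   vertex 0.3 0.2 0.1
   vertex 2.2 4.6 0.6
  endloop
 endfacet
 facet normal 0.436 -0.484 -0.759
  outer loop
   vertex 3.7 3.1 0.2
   vertex 4.8 0.8 2.3
   vertex 0.3 0.2 0.1
  endloop
 endfacet
 facet normal 0.580 0.694 -0.428
  outer loop
   vertex 3.7 3.1 0.2
   vertex 2.2 4.6 0.6
   vertex 2.0 6.0 2.6
  endloop
 endfacet
 facet normal 0.935 0.159 -0.316
  outer loop
   vertex 3.7 3.1 0.2
   vertex 5.2 3.8 5.0
   vertex 4.8 0.8 2.3
  endloop
 endfacet
 facet normal 0.686 0.659 -0.310
  outer loop
   vertex 3.7 3.1 0.2
   vertex 2.0 6.0 2.6
   vertex 5.2 3.8 5.0
  endloop
 endfacet
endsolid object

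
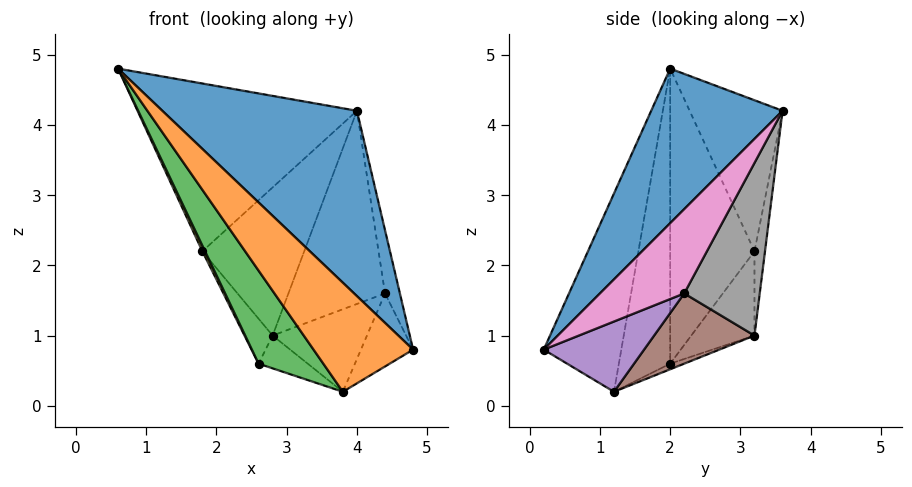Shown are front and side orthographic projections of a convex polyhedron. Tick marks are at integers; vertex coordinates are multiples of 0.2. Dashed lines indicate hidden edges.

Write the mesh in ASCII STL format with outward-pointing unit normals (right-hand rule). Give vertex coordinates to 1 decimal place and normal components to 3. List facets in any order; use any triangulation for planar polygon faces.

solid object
 facet normal 0.404 -0.598 0.693
  outer loop
   vertex 4.0 3.6 4.2
   vertex 0.6 2.0 4.8
   vertex 4.8 0.2 0.8
  endloop
 endfacet
 facet normal -0.590 -0.758 -0.279
  outer loop
   vertex 3.8 1.2 0.2
   vertex 4.8 0.2 0.8
   vertex 0.6 2.0 4.8
  endloop
 endfacet
 facet normal -0.596 -0.752 -0.284
  outer loop
   vertex 2.6 2.0 0.6
   vertex 3.8 1.2 0.2
   vertex 0.6 2.0 4.8
  endloop
 endfacet
 facet normal -0.094 0.329 -0.940
  outer loop
   vertex 2.6 2.0 0.6
   vertex 2.8 3.2 1.0
   vertex 3.8 1.2 0.2
  endloop
 endfacet
 facet normal 0.723 0.376 -0.579
  outer loop
   vertex 4.4 2.2 1.6
   vertex 4.8 0.2 0.8
   vertex 3.8 1.2 0.2
  endloop
 endfacet
 facet normal 0.569 0.534 -0.625
  outer loop
   vertex 4.4 2.2 1.6
   vertex 3.8 1.2 0.2
   vertex 2.8 3.2 1.0
  endloop
 endfacet
 facet normal 0.983 0.173 0.058
  outer loop
   vertex 4.4 2.2 1.6
   vertex 4.0 3.6 4.2
   vertex 4.8 0.2 0.8
  endloop
 endfacet
 facet normal 0.585 0.748 -0.313
  outer loop
   vertex 4.4 2.2 1.6
   vertex 2.8 3.2 1.0
   vertex 4.0 3.6 4.2
  endloop
 endfacet
 facet normal -0.902 -0.029 -0.430
  outer loop
   vertex 1.8 3.2 2.2
   vertex 2.6 2.0 0.6
   vertex 0.6 2.0 4.8
  endloop
 endfacet
 facet normal -0.727 0.323 -0.606
  outer loop
   vertex 1.8 3.2 2.2
   vertex 2.8 3.2 1.0
   vertex 2.6 2.0 0.6
  endloop
 endfacet
 facet normal -0.379 0.894 0.238
  outer loop
   vertex 1.8 3.2 2.2
   vertex 0.6 2.0 4.8
   vertex 4.0 3.6 4.2
  endloop
 endfacet
 facet normal -0.103 0.991 -0.085
  outer loop
   vertex 1.8 3.2 2.2
   vertex 4.0 3.6 4.2
   vertex 2.8 3.2 1.0
  endloop
 endfacet
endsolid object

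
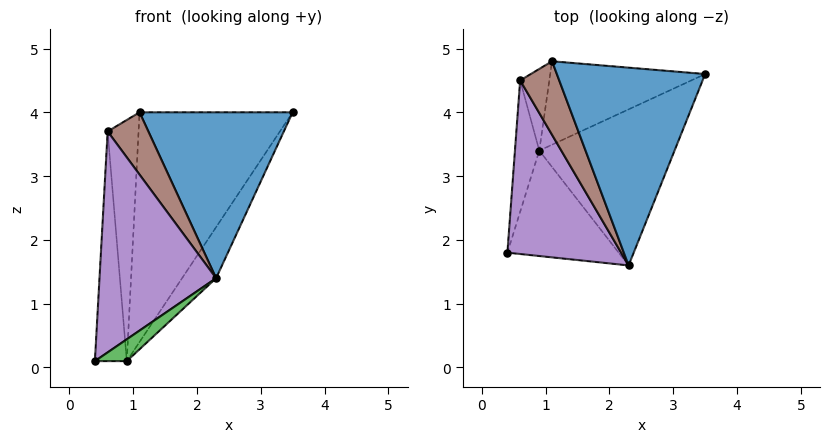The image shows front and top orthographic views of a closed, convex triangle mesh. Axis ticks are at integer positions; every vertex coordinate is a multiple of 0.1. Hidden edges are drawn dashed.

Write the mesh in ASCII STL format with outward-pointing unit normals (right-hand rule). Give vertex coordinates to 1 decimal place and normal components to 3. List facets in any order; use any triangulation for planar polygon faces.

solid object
 facet normal -0.053 -0.642 0.765
  outer loop
   vertex 2.3 1.6 1.4
   vertex 3.5 4.6 4.0
   vertex 1.1 4.8 4.0
  endloop
 endfacet
 facet normal 0.078 0.937 -0.340
  outer loop
   vertex 0.9 3.4 0.1
   vertex 1.1 4.8 4.0
   vertex 3.5 4.6 4.0
  endloop
 endfacet
 facet normal 0.544 -0.170 -0.822
  outer loop
   vertex 0.9 3.4 0.1
   vertex 2.3 1.6 1.4
   vertex 0.4 1.8 0.1
  endloop
 endfacet
 facet normal 0.789 0.191 -0.585
  outer loop
   vertex 0.9 3.4 0.1
   vertex 3.5 4.6 4.0
   vertex 2.3 1.6 1.4
  endloop
 endfacet
 facet normal -0.451 -0.702 0.551
  outer loop
   vertex 0.6 4.5 3.7
   vertex 0.4 1.8 0.1
   vertex 2.3 1.6 1.4
  endloop
 endfacet
 facet normal -0.070 -0.645 0.761
  outer loop
   vertex 0.6 4.5 3.7
   vertex 2.3 1.6 1.4
   vertex 1.1 4.8 4.0
  endloop
 endfacet
 facet normal -0.941 0.294 -0.168
  outer loop
   vertex 0.6 4.5 3.7
   vertex 0.9 3.4 0.1
   vertex 0.4 1.8 0.1
  endloop
 endfacet
 facet normal -0.352 0.887 -0.300
  outer loop
   vertex 0.6 4.5 3.7
   vertex 1.1 4.8 4.0
   vertex 0.9 3.4 0.1
  endloop
 endfacet
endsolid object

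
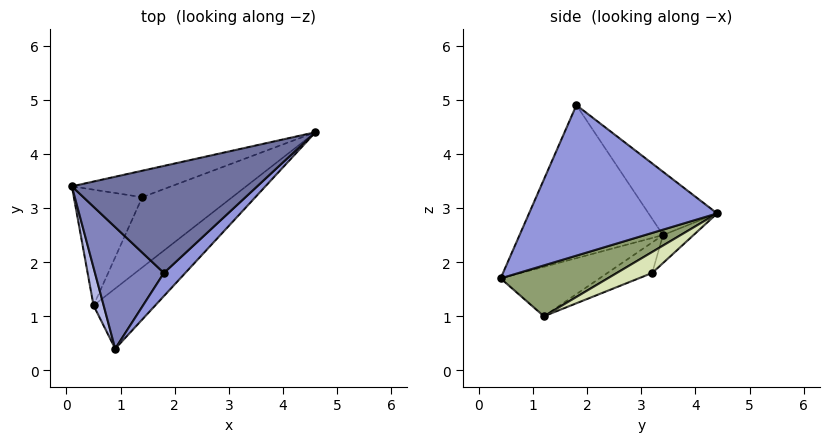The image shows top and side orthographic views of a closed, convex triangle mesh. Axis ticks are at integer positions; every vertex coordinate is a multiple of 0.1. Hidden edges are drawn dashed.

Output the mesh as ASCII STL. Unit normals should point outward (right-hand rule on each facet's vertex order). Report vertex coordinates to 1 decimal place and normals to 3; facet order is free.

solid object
 facet normal -0.220 0.733 0.644
  outer loop
   vertex 1.8 1.8 4.9
   vertex 4.6 4.4 2.9
   vertex 0.1 3.4 2.5
  endloop
 endfacet
 facet normal -0.860 -0.333 0.387
  outer loop
   vertex 1.8 1.8 4.9
   vertex 0.1 3.4 2.5
   vertex 0.9 0.4 1.7
  endloop
 endfacet
 facet normal 0.715 -0.692 0.102
  outer loop
   vertex 1.8 1.8 4.9
   vertex 0.9 0.4 1.7
   vertex 4.6 4.4 2.9
  endloop
 endfacet
 facet normal -0.935 -0.300 0.191
  outer loop
   vertex 0.5 1.2 1.0
   vertex 0.9 0.4 1.7
   vertex 0.1 3.4 2.5
  endloop
 endfacet
 facet normal 0.599 -0.336 -0.727
  outer loop
   vertex 0.5 1.2 1.0
   vertex 4.6 4.4 2.9
   vertex 0.9 0.4 1.7
  endloop
 endfacet
 facet normal -0.143 0.849 -0.509
  outer loop
   vertex 1.4 3.2 1.8
   vertex 0.1 3.4 2.5
   vertex 4.6 4.4 2.9
  endloop
 endfacet
 facet normal -0.357 0.481 -0.801
  outer loop
   vertex 1.4 3.2 1.8
   vertex 0.5 1.2 1.0
   vertex 0.1 3.4 2.5
  endloop
 endfacet
 facet normal 0.218 0.276 -0.936
  outer loop
   vertex 1.4 3.2 1.8
   vertex 4.6 4.4 2.9
   vertex 0.5 1.2 1.0
  endloop
 endfacet
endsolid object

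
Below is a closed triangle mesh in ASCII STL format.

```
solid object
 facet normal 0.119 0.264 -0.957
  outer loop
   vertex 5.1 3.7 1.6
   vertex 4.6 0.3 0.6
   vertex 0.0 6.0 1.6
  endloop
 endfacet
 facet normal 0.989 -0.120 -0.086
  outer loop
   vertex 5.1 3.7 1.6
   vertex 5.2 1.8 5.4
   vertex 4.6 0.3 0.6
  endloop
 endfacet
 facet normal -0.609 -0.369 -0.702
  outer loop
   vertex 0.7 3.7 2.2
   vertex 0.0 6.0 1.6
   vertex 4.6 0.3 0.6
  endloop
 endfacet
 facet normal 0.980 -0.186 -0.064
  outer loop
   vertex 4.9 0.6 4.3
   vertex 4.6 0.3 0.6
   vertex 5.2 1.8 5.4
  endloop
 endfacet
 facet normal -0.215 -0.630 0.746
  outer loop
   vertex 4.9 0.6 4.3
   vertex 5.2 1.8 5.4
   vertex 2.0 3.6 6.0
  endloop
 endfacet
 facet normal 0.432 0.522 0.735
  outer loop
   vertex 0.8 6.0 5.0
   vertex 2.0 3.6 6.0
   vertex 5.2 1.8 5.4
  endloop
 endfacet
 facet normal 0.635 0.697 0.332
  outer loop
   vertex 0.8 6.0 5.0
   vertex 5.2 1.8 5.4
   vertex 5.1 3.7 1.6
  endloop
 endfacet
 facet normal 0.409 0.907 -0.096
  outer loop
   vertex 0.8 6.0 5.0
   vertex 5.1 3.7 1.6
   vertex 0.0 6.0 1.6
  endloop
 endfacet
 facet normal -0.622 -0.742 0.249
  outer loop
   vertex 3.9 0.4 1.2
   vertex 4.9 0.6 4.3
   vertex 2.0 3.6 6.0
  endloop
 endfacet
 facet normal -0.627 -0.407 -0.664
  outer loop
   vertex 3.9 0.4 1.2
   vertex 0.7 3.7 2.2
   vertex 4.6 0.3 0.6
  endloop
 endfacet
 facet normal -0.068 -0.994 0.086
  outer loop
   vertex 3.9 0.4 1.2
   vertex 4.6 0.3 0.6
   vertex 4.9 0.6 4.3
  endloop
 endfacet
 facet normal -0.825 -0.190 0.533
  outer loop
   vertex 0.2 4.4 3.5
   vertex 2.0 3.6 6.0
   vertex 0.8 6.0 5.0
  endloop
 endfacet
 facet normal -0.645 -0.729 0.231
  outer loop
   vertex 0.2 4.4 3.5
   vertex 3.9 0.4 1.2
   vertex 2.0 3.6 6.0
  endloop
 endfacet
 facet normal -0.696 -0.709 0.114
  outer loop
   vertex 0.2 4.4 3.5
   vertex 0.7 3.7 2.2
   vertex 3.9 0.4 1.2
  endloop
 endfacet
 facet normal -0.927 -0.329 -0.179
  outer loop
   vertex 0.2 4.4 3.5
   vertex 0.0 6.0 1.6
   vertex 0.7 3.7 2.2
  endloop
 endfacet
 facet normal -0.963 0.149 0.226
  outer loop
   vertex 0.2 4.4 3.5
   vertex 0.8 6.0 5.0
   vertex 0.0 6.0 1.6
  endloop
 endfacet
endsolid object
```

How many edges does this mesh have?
24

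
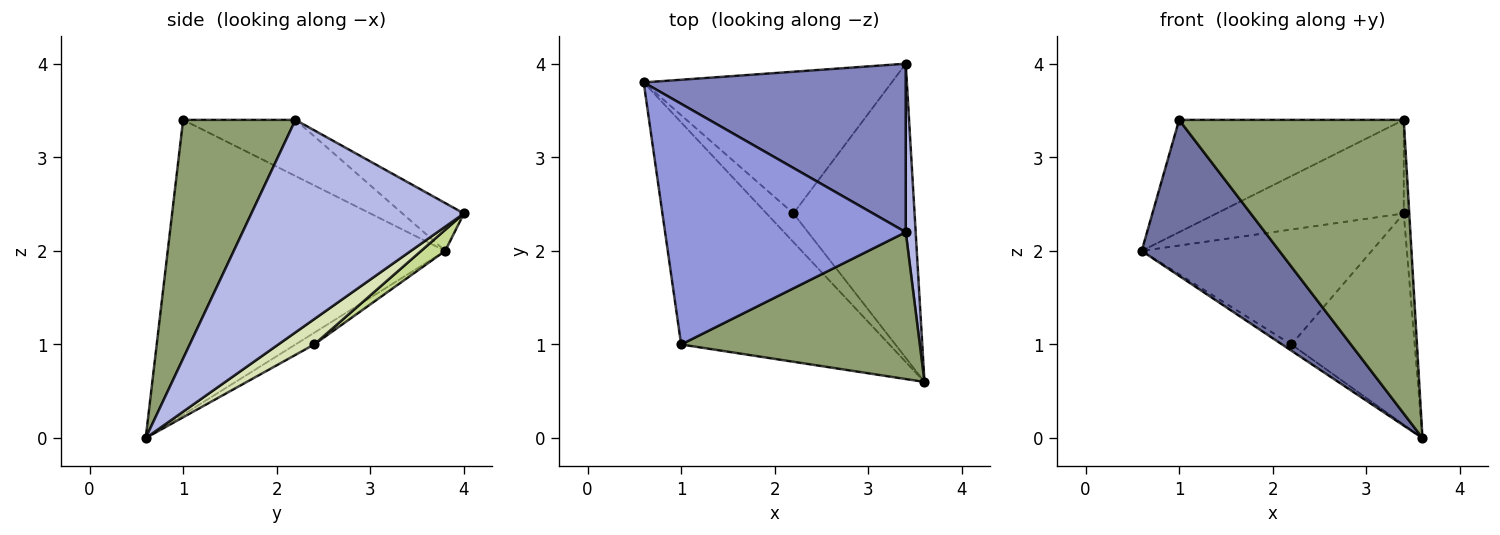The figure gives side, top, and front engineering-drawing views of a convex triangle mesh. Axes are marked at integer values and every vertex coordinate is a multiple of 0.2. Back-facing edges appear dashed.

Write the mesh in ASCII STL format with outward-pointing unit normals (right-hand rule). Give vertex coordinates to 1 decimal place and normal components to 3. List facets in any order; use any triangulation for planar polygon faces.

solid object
 facet normal -0.757 -0.376 -0.535
  outer loop
   vertex 1.0 1.0 3.4
   vertex 0.6 3.8 2.0
   vertex 3.6 0.6 0.0
  endloop
 endfacet
 facet normal -0.158 0.480 0.863
  outer loop
   vertex 3.4 2.2 3.4
   vertex 3.4 4.0 2.4
   vertex 0.6 3.8 2.0
  endloop
 endfacet
 facet normal -0.207 0.414 0.887
  outer loop
   vertex 3.4 2.2 3.4
   vertex 0.6 3.8 2.0
   vertex 1.0 1.0 3.4
  endloop
 endfacet
 facet normal 0.999 0.026 0.047
  outer loop
   vertex 3.4 2.2 3.4
   vertex 3.6 0.6 0.0
   vertex 3.4 4.0 2.4
  endloop
 endfacet
 facet normal 0.408 -0.816 0.408
  outer loop
   vertex 3.4 2.2 3.4
   vertex 1.0 1.0 3.4
   vertex 3.6 0.6 0.0
  endloop
 endfacet
 facet normal -0.391 0.196 -0.899
  outer loop
   vertex 2.2 2.4 1.0
   vertex 3.6 0.6 0.0
   vertex 0.6 3.8 2.0
  endloop
 endfacet
 facet normal 0.066 0.629 -0.775
  outer loop
   vertex 2.2 2.4 1.0
   vertex 0.6 3.8 2.0
   vertex 3.4 4.0 2.4
  endloop
 endfacet
 facet normal 0.167 0.575 -0.801
  outer loop
   vertex 2.2 2.4 1.0
   vertex 3.4 4.0 2.4
   vertex 3.6 0.6 0.0
  endloop
 endfacet
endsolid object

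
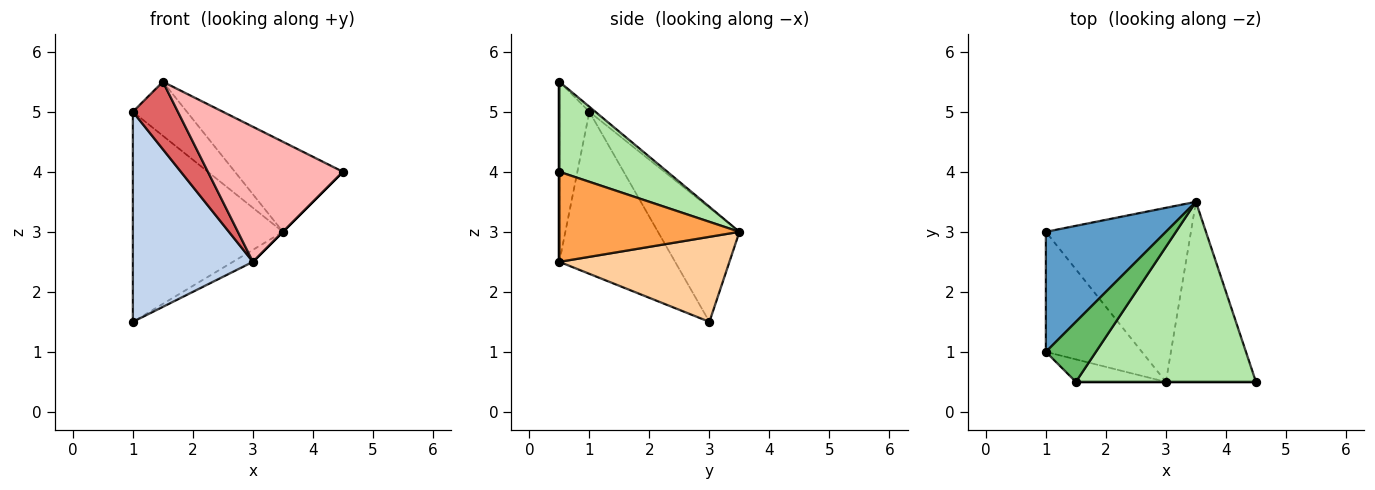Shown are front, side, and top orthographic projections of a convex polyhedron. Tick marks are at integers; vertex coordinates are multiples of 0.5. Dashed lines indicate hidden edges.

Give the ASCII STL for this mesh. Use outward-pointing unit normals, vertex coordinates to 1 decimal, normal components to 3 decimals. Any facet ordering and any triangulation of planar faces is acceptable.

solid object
 facet normal -0.426 0.785 0.449
  outer loop
   vertex 1.0 3.0 1.5
   vertex 1.0 1.0 5.0
   vertex 3.5 3.5 3.0
  endloop
 endfacet
 facet normal -0.642 -0.666 -0.380
  outer loop
   vertex 3.0 0.5 2.5
   vertex 1.0 1.0 5.0
   vertex 1.0 3.0 1.5
  endloop
 endfacet
 facet normal 0.707 0.000 -0.707
  outer loop
   vertex 3.0 0.5 2.5
   vertex 3.5 3.5 3.0
   vertex 4.5 0.5 4.0
  endloop
 endfacet
 facet normal 0.505 0.059 -0.861
  outer loop
   vertex 3.0 0.5 2.5
   vertex 1.0 3.0 1.5
   vertex 3.5 3.5 3.0
  endloop
 endfacet
 facet normal -0.074 0.667 0.741
  outer loop
   vertex 1.5 0.5 5.5
   vertex 3.5 3.5 3.0
   vertex 1.0 1.0 5.0
  endloop
 endfacet
 facet normal 0.408 0.408 0.816
  outer loop
   vertex 1.5 0.5 5.5
   vertex 4.5 0.5 4.0
   vertex 3.5 3.5 3.0
  endloop
 endfacet
 facet normal -0.535 -0.802 -0.267
  outer loop
   vertex 1.5 0.5 5.5
   vertex 1.0 1.0 5.0
   vertex 3.0 0.5 2.5
  endloop
 endfacet
 facet normal 0.000 -1.000 0.000
  outer loop
   vertex 1.5 0.5 5.5
   vertex 3.0 0.5 2.5
   vertex 4.5 0.5 4.0
  endloop
 endfacet
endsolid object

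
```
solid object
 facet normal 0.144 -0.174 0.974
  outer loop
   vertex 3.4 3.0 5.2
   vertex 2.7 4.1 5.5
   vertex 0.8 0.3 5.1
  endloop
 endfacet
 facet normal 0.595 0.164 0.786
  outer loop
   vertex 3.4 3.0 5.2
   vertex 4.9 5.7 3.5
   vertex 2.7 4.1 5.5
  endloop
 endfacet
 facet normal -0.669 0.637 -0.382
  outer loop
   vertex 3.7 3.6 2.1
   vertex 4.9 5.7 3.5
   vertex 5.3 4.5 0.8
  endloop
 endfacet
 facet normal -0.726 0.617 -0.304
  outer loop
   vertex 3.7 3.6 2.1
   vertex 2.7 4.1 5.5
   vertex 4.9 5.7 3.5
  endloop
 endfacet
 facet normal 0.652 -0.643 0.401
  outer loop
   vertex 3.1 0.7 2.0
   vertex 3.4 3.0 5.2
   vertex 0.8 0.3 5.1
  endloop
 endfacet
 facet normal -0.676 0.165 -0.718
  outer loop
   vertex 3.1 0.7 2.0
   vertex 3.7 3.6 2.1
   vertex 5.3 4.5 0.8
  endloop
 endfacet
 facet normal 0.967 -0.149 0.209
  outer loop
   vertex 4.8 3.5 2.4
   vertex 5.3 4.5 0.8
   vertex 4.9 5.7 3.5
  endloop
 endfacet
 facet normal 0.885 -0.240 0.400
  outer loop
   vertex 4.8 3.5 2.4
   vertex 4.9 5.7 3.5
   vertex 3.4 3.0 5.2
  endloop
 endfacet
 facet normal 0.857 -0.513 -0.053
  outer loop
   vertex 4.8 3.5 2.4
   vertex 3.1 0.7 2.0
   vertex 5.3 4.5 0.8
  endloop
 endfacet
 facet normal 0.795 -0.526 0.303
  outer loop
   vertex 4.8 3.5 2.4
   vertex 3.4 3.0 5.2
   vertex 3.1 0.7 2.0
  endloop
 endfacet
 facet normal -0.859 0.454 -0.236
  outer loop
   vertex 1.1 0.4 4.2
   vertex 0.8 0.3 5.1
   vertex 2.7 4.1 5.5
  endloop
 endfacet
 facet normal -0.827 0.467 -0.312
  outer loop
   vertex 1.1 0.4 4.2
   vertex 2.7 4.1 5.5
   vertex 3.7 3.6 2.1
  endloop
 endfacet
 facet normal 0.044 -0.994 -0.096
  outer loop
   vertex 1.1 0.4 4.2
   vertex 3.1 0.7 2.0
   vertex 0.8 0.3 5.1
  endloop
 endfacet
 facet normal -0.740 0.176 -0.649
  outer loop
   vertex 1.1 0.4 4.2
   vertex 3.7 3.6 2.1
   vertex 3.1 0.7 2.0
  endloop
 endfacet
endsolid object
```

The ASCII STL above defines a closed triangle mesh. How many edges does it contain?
21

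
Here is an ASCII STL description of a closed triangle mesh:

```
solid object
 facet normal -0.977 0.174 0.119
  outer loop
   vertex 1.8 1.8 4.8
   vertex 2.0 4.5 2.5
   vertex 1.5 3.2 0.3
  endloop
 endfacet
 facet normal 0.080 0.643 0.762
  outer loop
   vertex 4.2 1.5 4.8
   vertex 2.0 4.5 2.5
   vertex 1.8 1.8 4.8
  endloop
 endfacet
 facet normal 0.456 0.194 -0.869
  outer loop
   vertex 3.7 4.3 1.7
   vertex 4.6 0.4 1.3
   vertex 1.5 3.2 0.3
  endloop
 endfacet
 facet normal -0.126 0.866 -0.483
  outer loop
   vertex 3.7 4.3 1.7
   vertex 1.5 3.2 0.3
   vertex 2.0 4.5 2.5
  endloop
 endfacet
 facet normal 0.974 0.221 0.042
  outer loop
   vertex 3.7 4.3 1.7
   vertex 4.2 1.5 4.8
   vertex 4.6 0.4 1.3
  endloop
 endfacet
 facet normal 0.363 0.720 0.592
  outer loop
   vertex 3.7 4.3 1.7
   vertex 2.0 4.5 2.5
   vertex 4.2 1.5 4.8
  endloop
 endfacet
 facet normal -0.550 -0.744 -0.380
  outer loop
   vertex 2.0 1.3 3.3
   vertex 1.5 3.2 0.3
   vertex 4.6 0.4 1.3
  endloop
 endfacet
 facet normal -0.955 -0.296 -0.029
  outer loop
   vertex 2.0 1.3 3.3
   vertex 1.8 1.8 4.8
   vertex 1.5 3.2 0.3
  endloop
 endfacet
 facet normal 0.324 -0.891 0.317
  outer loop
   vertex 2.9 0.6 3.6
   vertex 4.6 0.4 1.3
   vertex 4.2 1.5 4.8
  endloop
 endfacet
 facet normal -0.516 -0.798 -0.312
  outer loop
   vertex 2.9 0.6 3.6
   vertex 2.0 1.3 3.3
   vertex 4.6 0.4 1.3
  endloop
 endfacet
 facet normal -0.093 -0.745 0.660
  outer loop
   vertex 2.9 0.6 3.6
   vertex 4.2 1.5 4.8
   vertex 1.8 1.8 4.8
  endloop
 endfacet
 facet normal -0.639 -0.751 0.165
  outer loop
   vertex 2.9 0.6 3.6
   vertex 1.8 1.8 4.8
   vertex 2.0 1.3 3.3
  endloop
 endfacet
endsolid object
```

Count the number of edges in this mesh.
18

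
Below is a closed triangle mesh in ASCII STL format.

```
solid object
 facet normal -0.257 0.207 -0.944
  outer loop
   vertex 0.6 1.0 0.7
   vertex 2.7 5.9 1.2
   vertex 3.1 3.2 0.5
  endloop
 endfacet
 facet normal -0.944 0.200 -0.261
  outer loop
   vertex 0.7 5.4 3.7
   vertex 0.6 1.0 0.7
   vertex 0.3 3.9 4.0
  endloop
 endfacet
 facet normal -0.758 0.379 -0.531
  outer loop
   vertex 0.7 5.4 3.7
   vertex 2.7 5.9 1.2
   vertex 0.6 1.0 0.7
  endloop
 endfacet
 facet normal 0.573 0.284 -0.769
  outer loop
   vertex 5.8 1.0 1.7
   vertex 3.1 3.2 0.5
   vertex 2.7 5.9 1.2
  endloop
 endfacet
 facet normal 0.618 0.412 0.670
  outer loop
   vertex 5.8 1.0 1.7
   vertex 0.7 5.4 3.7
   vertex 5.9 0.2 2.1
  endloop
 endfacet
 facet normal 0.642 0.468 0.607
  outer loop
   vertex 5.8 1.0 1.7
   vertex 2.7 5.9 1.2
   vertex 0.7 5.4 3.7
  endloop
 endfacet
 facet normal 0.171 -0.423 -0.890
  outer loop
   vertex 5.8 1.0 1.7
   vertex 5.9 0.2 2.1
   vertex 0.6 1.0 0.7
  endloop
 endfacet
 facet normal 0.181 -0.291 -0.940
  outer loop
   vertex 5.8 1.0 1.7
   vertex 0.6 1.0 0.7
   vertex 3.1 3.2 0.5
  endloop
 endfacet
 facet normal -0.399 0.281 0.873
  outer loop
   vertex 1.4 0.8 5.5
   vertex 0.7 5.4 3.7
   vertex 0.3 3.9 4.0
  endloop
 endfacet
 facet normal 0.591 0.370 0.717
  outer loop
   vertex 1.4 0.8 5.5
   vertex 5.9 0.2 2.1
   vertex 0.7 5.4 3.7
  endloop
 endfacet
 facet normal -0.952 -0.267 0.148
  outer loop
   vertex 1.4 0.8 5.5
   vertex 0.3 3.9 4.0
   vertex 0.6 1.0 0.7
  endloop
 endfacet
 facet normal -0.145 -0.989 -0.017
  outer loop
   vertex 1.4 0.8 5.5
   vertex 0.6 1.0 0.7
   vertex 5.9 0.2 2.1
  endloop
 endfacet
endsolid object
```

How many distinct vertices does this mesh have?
8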